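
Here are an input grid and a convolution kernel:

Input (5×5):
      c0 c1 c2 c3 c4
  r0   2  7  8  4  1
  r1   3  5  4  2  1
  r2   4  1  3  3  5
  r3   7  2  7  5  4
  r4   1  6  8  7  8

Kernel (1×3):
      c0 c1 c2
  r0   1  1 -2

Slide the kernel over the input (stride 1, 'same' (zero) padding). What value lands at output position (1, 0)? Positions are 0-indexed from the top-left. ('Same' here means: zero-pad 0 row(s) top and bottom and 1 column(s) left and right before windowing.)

-7

The receptive field on the zero-padded input at this output position is [0 3 5]. Elementwise product with the kernel and sum: 0·1 + 3·1 + 5·-2.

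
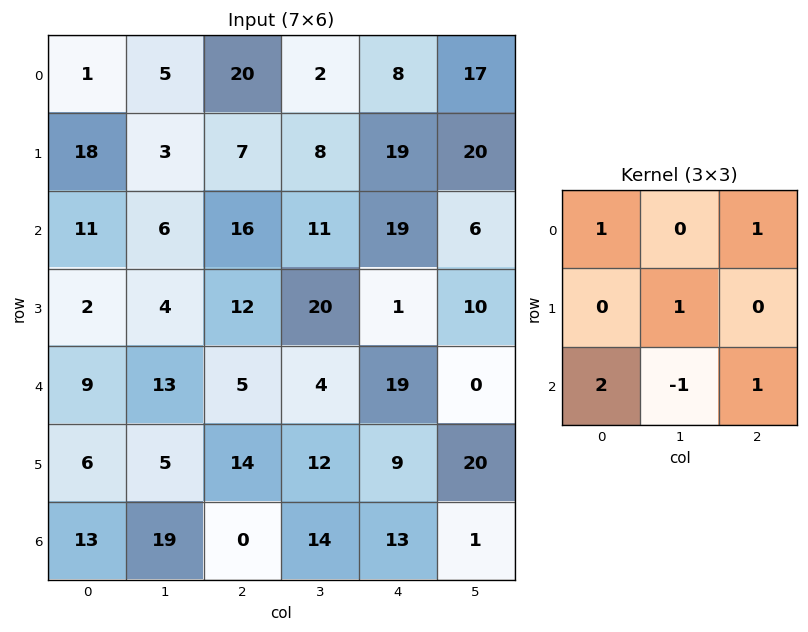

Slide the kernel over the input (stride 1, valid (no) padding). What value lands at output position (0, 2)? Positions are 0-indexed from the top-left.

The receptive field on the input at this output position is [20 2 8 / 7 8 19 / 16 11 19]. Elementwise product with the kernel and sum: 20·1 + 8·1 + 8·1 + 16·2 + 11·-1 + 19·1.

76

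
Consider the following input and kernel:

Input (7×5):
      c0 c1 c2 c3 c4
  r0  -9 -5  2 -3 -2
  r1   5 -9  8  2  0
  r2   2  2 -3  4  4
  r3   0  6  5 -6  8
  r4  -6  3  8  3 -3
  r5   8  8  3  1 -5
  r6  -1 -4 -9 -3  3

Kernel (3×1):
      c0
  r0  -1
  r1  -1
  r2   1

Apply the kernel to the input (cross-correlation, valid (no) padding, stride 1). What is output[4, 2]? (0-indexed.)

The receptive field on the input at this output position is [8 / 3 / -9]. Elementwise product with the kernel and sum: 8·-1 + 3·-1 + -9·1.

-20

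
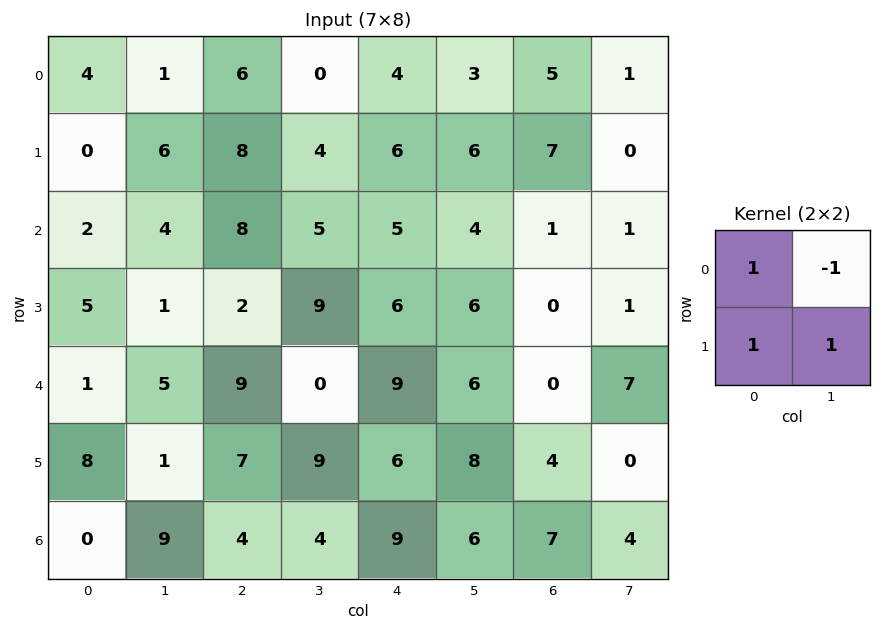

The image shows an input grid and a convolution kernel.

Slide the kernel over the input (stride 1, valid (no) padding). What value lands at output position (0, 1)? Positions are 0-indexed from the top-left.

The receptive field on the input at this output position is [1 6 / 6 8]. Elementwise product with the kernel and sum: 1·1 + 6·-1 + 6·1 + 8·1.

9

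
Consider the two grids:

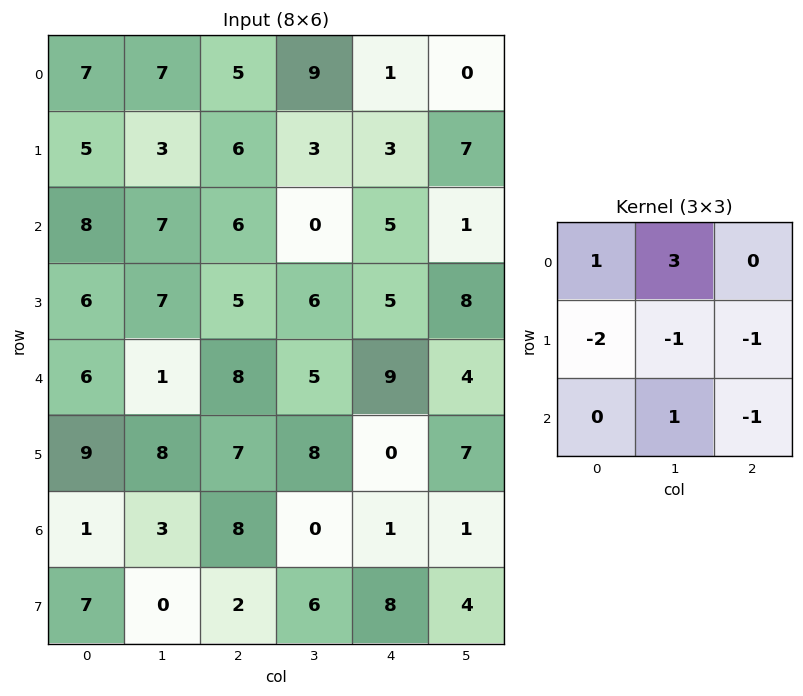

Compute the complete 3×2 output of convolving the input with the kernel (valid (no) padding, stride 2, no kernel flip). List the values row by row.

Output[0,0]: The receptive field on the input at this output position is [7 7 5 / 5 3 6 / 8 7 6]. Elementwise product with the kernel and sum: 7·1 + 7·3 + 5·-2 + 3·-1 + 6·-1 + 7·1 + 6·-1.
Output[0,1]: The receptive field on the input at this output position is [5 9 1 / 6 3 3 / 6 0 5]. Elementwise product with the kernel and sum: 5·1 + 9·3 + 6·-2 + 3·-1 + 3·-1 + 0·1 + 5·-1.

10 9
-2 -19
-29 0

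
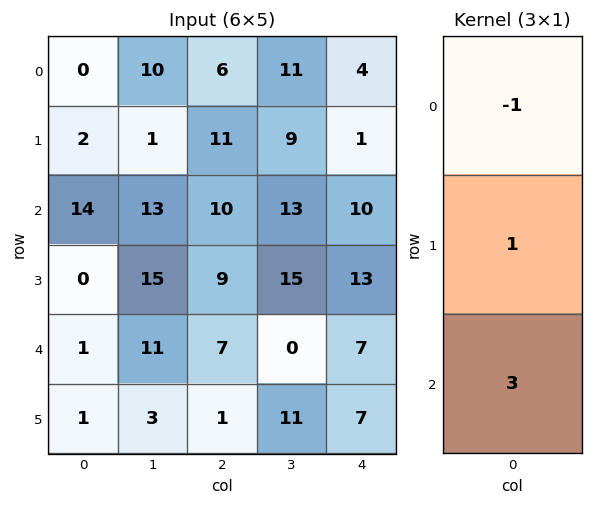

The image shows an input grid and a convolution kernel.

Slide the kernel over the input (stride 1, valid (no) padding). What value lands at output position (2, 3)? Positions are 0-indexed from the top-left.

2

The receptive field on the input at this output position is [13 / 15 / 0]. Elementwise product with the kernel and sum: 13·-1 + 15·1 + 0·3.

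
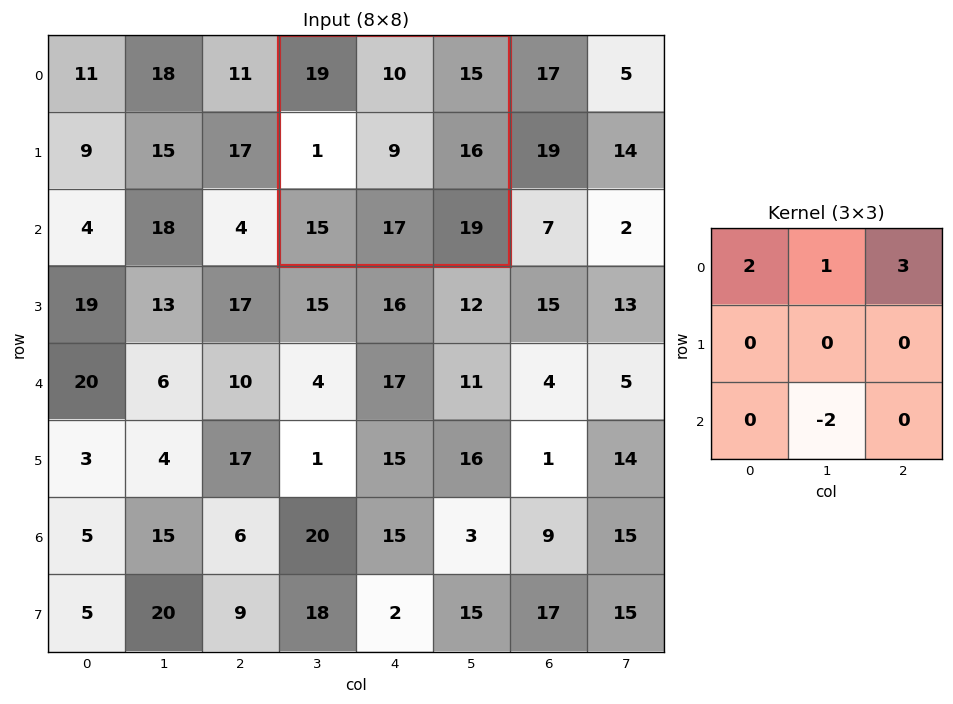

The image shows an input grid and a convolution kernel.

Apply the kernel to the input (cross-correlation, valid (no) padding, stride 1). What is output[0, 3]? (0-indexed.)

The receptive field on the input at this output position is [19 10 15 / 1 9 16 / 15 17 19]. Elementwise product with the kernel and sum: 19·2 + 10·1 + 15·3 + 17·-2.

59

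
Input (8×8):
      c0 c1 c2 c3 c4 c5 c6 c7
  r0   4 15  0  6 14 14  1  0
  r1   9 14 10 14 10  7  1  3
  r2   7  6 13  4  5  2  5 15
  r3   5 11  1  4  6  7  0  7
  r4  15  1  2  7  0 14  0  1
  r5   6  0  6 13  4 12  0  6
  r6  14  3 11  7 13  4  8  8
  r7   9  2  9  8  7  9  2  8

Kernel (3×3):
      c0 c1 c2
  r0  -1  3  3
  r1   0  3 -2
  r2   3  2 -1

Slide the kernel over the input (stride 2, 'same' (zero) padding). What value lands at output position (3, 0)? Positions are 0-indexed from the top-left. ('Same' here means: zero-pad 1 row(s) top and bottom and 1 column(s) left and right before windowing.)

70

The receptive field on the zero-padded input at this output position is [0 6 0 / 0 14 3 / 0 9 2]. Elementwise product with the kernel and sum: 0·-1 + 6·3 + 0·3 + 14·3 + 3·-2 + 0·3 + 9·2 + 2·-1.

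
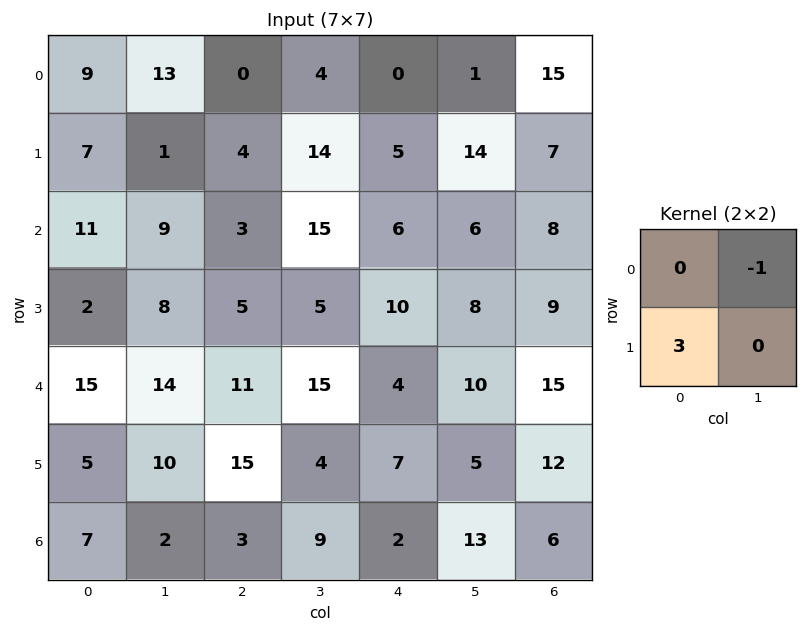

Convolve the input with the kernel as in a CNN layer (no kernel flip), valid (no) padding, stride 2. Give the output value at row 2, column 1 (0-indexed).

30

The receptive field on the input at this output position is [11 15 / 15 4]. Elementwise product with the kernel and sum: 15·-1 + 15·3.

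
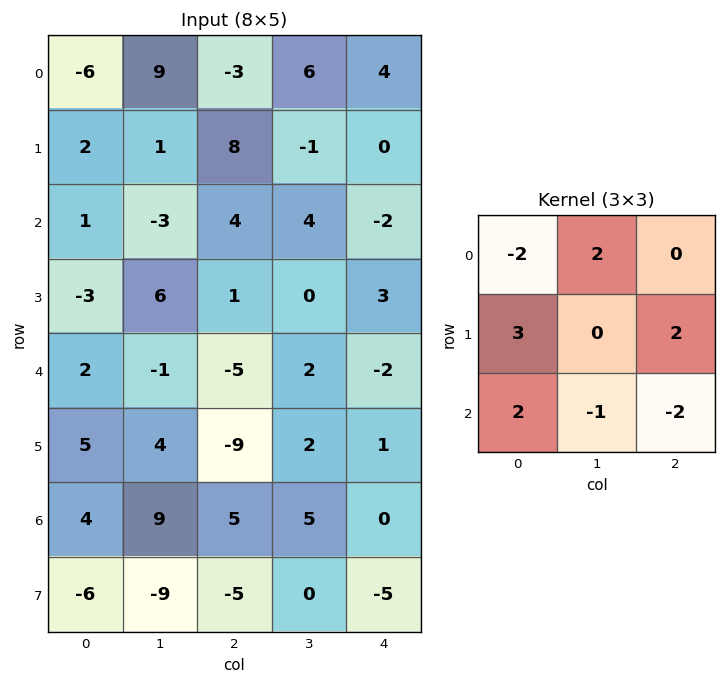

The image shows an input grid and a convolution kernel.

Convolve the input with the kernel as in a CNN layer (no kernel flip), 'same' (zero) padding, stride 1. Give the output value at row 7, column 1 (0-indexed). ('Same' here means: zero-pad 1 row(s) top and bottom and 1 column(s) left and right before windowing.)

The receptive field on the zero-padded input at this output position is [4 9 5 / -6 -9 -5 / 0 0 0]. Elementwise product with the kernel and sum: 4·-2 + 9·2 + -6·3 + -5·2 + 0·2 + 0·-1 + 0·-2.

-18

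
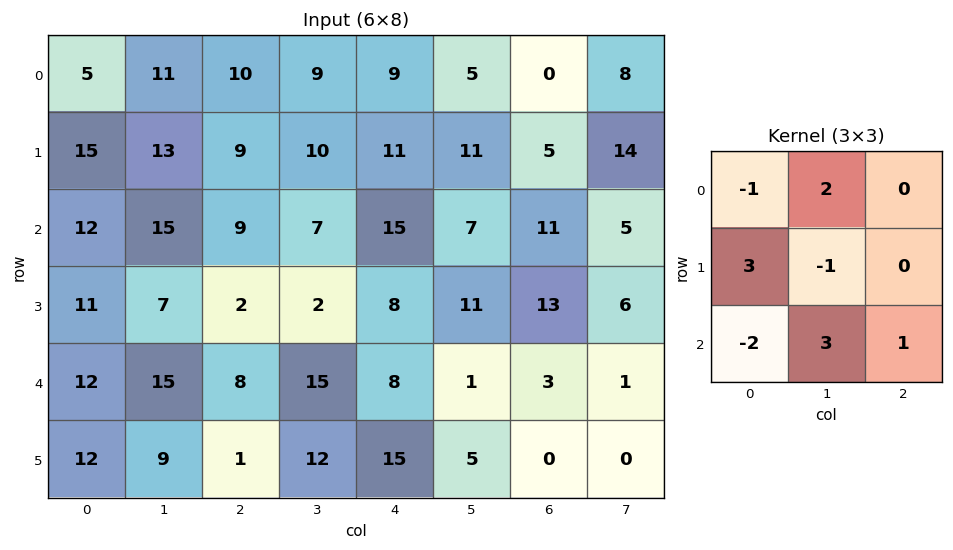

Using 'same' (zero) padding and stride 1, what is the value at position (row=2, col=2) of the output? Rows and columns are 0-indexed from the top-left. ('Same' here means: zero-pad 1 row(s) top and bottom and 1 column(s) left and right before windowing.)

35

The receptive field on the zero-padded input at this output position is [13 9 10 / 15 9 7 / 7 2 2]. Elementwise product with the kernel and sum: 13·-1 + 9·2 + 15·3 + 9·-1 + 7·-2 + 2·3 + 2·1.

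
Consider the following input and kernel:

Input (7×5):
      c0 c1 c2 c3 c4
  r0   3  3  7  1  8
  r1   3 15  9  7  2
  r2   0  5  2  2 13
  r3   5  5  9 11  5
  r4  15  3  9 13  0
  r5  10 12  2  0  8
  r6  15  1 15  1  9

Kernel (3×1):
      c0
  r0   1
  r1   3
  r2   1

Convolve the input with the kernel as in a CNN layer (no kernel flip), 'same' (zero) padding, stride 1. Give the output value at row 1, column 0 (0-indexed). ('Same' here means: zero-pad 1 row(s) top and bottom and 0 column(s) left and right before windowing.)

12

The receptive field on the zero-padded input at this output position is [3 / 3 / 0]. Elementwise product with the kernel and sum: 3·1 + 3·3 + 0·1.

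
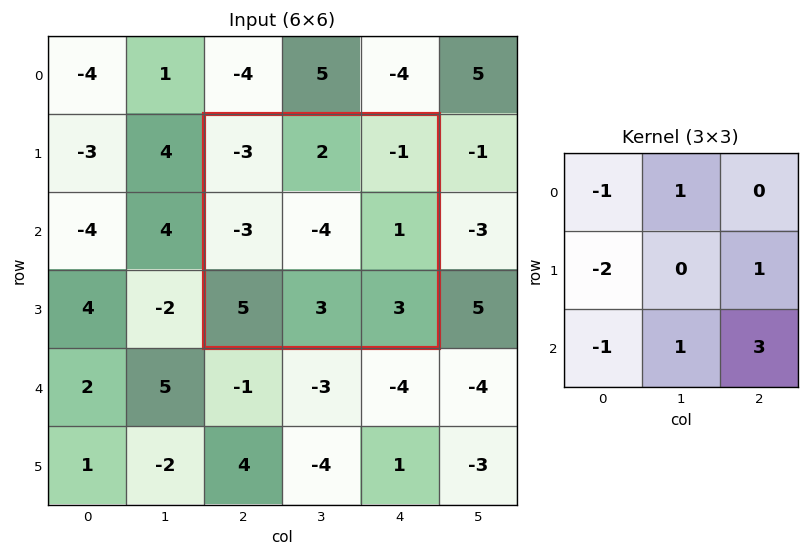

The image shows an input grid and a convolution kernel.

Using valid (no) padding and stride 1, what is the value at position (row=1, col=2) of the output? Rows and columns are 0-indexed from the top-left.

The receptive field on the input at this output position is [-3 2 -1 / -3 -4 1 / 5 3 3]. Elementwise product with the kernel and sum: -3·-1 + 2·1 + -3·-2 + 1·1 + 5·-1 + 3·1 + 3·3.

19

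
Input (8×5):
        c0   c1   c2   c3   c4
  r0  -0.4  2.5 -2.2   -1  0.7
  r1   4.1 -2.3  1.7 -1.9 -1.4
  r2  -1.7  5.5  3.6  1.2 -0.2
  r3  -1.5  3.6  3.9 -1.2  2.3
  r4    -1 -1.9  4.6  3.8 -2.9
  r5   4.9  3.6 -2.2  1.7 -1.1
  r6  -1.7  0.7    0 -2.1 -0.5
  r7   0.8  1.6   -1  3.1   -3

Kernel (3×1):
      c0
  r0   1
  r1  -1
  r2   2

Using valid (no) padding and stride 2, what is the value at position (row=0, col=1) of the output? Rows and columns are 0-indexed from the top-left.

3.3

The receptive field on the input at this output position is [-2.2 / 1.7 / 3.6]. Elementwise product with the kernel and sum: -2.2·1 + 1.7·-1 + 3.6·2.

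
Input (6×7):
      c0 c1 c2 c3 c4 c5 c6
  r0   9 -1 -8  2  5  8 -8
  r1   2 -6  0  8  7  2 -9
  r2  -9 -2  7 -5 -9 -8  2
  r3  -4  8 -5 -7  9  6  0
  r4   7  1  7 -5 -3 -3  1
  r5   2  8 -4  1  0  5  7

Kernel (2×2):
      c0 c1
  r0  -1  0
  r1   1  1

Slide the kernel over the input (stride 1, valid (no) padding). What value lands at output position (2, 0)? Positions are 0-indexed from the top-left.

The receptive field on the input at this output position is [-9 -2 / -4 8]. Elementwise product with the kernel and sum: -9·-1 + -4·1 + 8·1.

13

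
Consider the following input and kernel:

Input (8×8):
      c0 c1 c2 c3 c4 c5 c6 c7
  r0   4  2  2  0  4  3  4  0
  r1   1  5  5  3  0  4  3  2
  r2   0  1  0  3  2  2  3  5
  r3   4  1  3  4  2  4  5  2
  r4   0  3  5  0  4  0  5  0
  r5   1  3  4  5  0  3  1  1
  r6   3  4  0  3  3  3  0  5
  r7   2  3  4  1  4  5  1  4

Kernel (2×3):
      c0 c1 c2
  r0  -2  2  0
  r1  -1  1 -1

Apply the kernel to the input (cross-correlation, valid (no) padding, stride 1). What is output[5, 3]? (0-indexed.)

The receptive field on the input at this output position is [5 0 3 / 3 3 3]. Elementwise product with the kernel and sum: 5·-2 + 0·2 + 3·-1 + 3·1 + 3·-1.

-13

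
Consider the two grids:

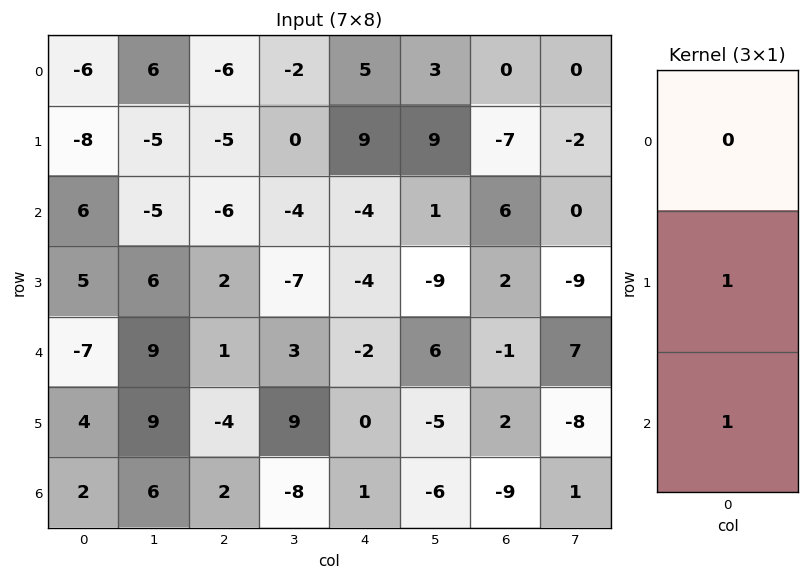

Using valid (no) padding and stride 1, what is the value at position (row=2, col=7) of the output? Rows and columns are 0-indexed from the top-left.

The receptive field on the input at this output position is [0 / -9 / 7]. Elementwise product with the kernel and sum: -9·1 + 7·1.

-2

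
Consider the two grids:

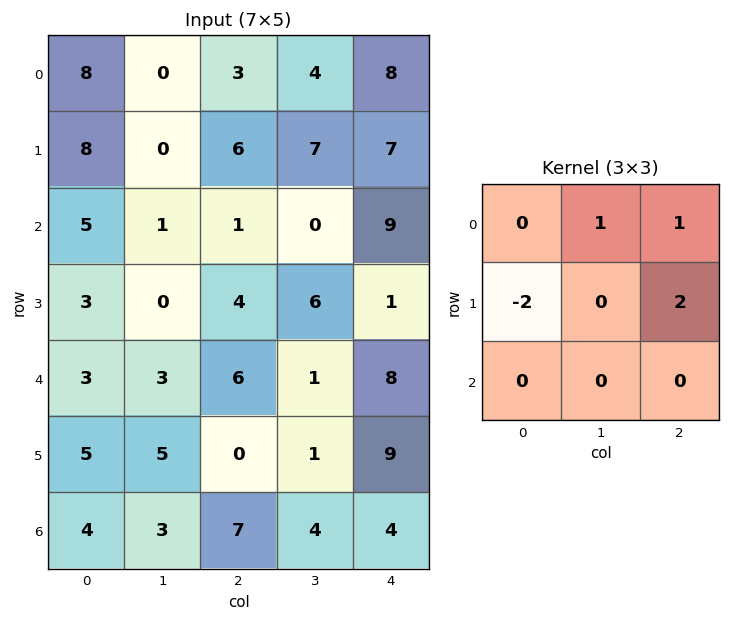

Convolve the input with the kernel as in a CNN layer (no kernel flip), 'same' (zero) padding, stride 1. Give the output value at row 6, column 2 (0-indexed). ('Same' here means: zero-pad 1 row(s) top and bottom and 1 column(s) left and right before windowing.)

3

The receptive field on the zero-padded input at this output position is [5 0 1 / 3 7 4 / 0 0 0]. Elementwise product with the kernel and sum: 0·1 + 1·1 + 3·-2 + 4·2.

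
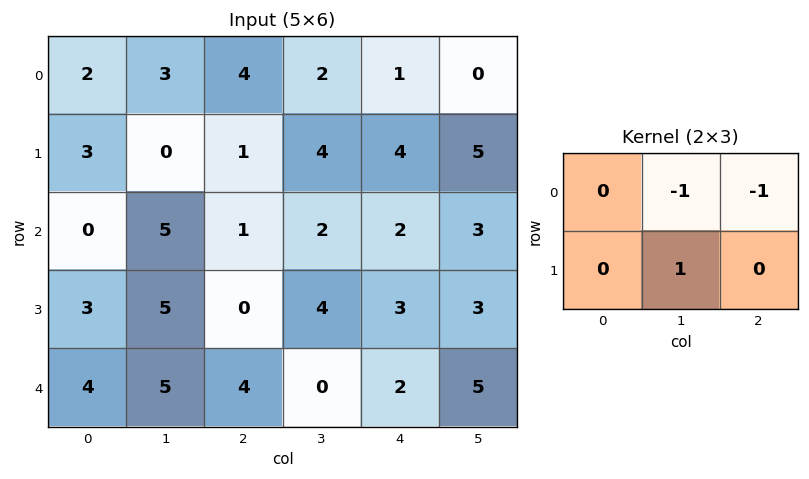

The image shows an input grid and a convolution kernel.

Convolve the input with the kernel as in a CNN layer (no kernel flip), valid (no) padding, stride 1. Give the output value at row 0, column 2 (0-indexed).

The receptive field on the input at this output position is [4 2 1 / 1 4 4]. Elementwise product with the kernel and sum: 2·-1 + 1·-1 + 4·1.

1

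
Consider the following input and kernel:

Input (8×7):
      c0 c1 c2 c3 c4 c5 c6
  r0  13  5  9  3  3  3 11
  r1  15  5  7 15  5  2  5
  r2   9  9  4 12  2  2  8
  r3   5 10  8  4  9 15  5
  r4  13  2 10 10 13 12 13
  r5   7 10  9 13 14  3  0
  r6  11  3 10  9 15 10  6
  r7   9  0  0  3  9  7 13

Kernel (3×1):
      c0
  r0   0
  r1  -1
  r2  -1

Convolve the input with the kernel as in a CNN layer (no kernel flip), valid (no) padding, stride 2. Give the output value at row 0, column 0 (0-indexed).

-24

The receptive field on the input at this output position is [13 / 15 / 9]. Elementwise product with the kernel and sum: 15·-1 + 9·-1.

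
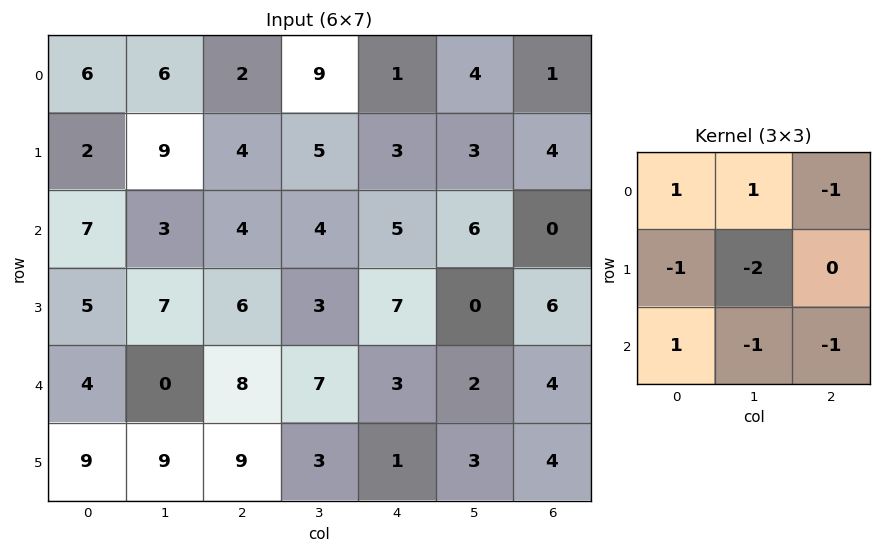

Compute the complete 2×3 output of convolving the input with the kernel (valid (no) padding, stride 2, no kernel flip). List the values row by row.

-10 -9 -6
-17 -11 1

Output[0,0]: The receptive field on the input at this output position is [6 6 2 / 2 9 4 / 7 3 4]. Elementwise product with the kernel and sum: 6·1 + 6·1 + 2·-1 + 2·-1 + 9·-2 + 7·1 + 3·-1 + 4·-1.
Output[0,1]: The receptive field on the input at this output position is [2 9 1 / 4 5 3 / 4 4 5]. Elementwise product with the kernel and sum: 2·1 + 9·1 + 1·-1 + 4·-1 + 5·-2 + 4·1 + 4·-1 + 5·-1.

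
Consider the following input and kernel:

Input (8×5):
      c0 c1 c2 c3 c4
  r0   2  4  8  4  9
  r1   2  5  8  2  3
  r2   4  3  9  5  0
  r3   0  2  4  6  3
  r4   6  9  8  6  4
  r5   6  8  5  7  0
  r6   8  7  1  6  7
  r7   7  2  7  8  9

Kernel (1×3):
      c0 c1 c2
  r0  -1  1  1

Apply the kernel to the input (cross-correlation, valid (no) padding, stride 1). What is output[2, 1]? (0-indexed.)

11

The receptive field on the input at this output position is [3 9 5]. Elementwise product with the kernel and sum: 3·-1 + 9·1 + 5·1.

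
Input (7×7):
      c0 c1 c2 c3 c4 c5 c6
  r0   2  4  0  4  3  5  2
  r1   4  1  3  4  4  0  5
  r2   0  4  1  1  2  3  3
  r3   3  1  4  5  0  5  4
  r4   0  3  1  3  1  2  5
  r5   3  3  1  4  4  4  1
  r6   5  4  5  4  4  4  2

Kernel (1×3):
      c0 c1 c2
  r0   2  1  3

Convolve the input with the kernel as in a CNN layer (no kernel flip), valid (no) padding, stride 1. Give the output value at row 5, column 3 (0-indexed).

24

The receptive field on the input at this output position is [4 4 4]. Elementwise product with the kernel and sum: 4·2 + 4·1 + 4·3.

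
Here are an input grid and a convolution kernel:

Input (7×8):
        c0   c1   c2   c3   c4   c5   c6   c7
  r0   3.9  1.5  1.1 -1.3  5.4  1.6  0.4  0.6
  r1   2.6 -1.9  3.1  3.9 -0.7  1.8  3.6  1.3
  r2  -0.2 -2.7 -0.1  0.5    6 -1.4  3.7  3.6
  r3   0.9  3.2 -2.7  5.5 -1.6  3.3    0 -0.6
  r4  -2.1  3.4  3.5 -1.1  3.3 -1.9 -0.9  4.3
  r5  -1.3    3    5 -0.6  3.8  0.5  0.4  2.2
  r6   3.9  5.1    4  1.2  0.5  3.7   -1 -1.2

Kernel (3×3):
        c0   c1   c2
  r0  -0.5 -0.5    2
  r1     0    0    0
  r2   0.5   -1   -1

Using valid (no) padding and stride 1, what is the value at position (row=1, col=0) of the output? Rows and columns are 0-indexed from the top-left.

5.8

The receptive field on the input at this output position is [2.6 -1.9 3.1 / -0.2 -2.7 -0.1 / 0.9 3.2 -2.7]. Elementwise product with the kernel and sum: 2.6·-0.5 + -1.9·-0.5 + 3.1·2 + 0.9·0.5 + 3.2·-1 + -2.7·-1.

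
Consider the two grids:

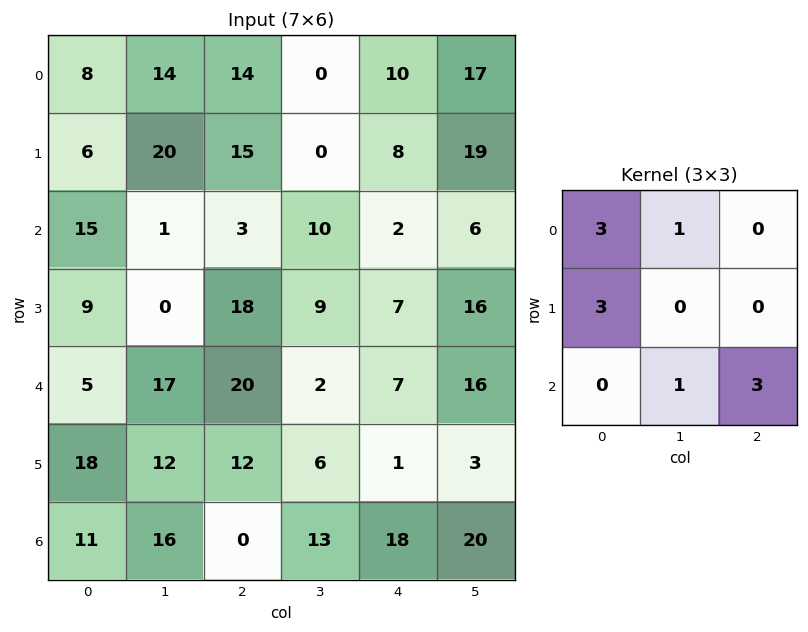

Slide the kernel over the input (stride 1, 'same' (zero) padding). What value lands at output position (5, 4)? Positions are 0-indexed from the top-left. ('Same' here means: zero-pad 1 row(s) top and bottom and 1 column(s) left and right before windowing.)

The receptive field on the zero-padded input at this output position is [2 7 16 / 6 1 3 / 13 18 20]. Elementwise product with the kernel and sum: 2·3 + 7·1 + 6·3 + 18·1 + 20·3.

109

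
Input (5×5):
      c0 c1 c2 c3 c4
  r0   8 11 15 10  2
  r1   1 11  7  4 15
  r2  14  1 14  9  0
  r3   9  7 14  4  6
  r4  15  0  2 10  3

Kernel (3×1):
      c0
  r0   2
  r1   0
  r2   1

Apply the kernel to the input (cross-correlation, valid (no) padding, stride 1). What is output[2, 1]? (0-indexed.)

2

The receptive field on the input at this output position is [1 / 7 / 0]. Elementwise product with the kernel and sum: 1·2 + 0·1.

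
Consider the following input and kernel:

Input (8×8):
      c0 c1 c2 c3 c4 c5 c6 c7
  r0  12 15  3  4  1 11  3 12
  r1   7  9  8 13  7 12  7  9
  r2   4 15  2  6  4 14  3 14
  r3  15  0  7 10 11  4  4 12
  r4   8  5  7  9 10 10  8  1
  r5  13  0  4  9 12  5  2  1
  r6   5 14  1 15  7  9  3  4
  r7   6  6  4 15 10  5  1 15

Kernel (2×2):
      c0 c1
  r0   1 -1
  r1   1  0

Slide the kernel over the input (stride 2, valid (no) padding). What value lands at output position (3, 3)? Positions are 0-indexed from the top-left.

The receptive field on the input at this output position is [3 4 / 1 15]. Elementwise product with the kernel and sum: 3·1 + 4·-1 + 1·1.

0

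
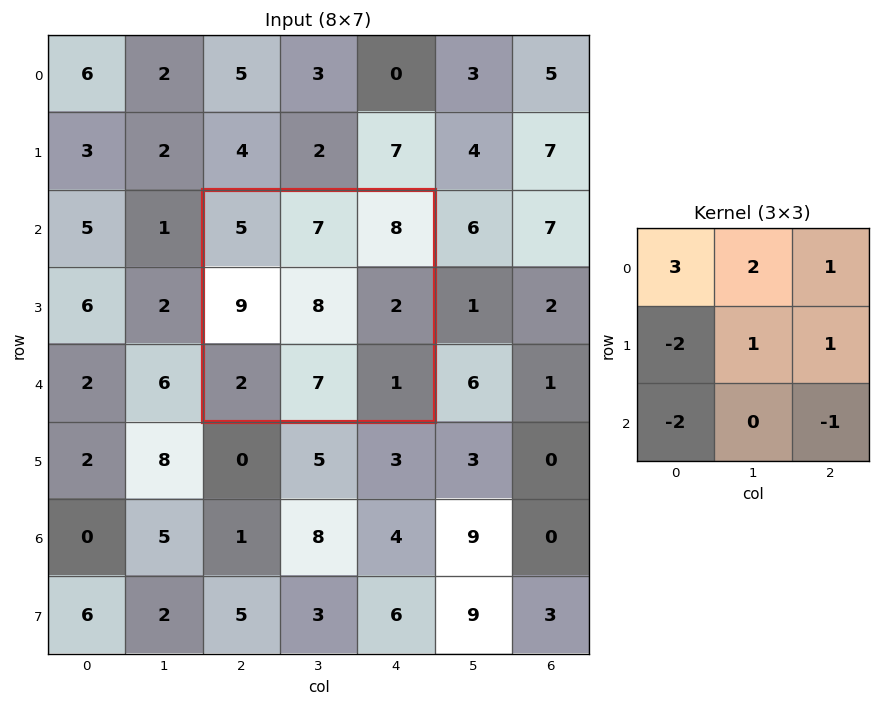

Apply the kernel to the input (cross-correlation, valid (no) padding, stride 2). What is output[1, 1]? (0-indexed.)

24

The receptive field on the input at this output position is [5 7 8 / 9 8 2 / 2 7 1]. Elementwise product with the kernel and sum: 5·3 + 7·2 + 8·1 + 9·-2 + 8·1 + 2·1 + 2·-2 + 1·-1.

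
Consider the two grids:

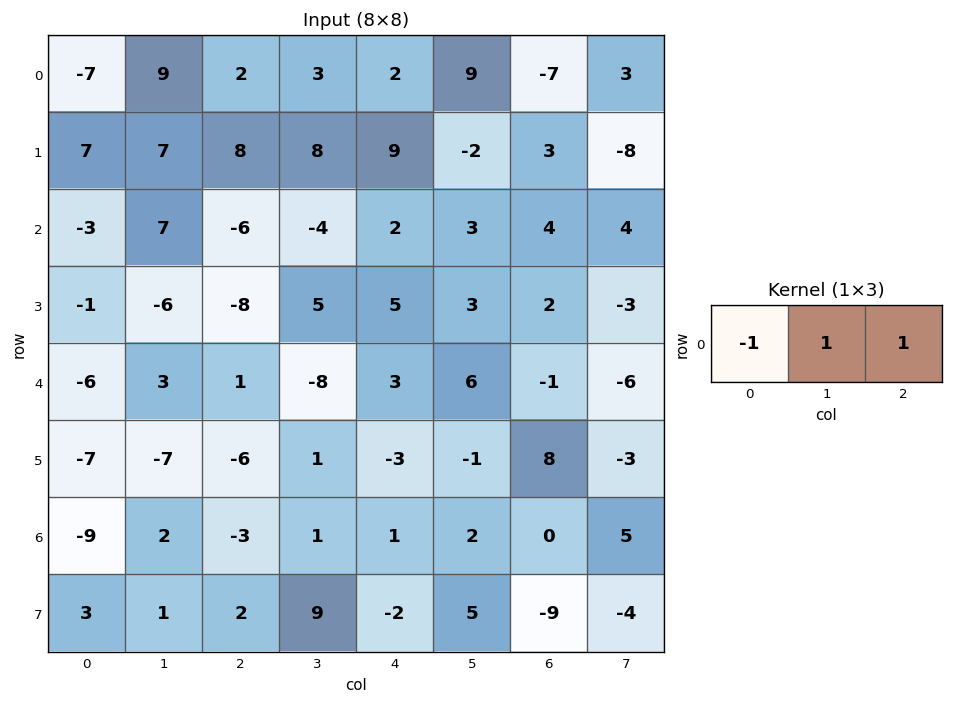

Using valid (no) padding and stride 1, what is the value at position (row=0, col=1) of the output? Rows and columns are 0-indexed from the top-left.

-4

The receptive field on the input at this output position is [9 2 3]. Elementwise product with the kernel and sum: 9·-1 + 2·1 + 3·1.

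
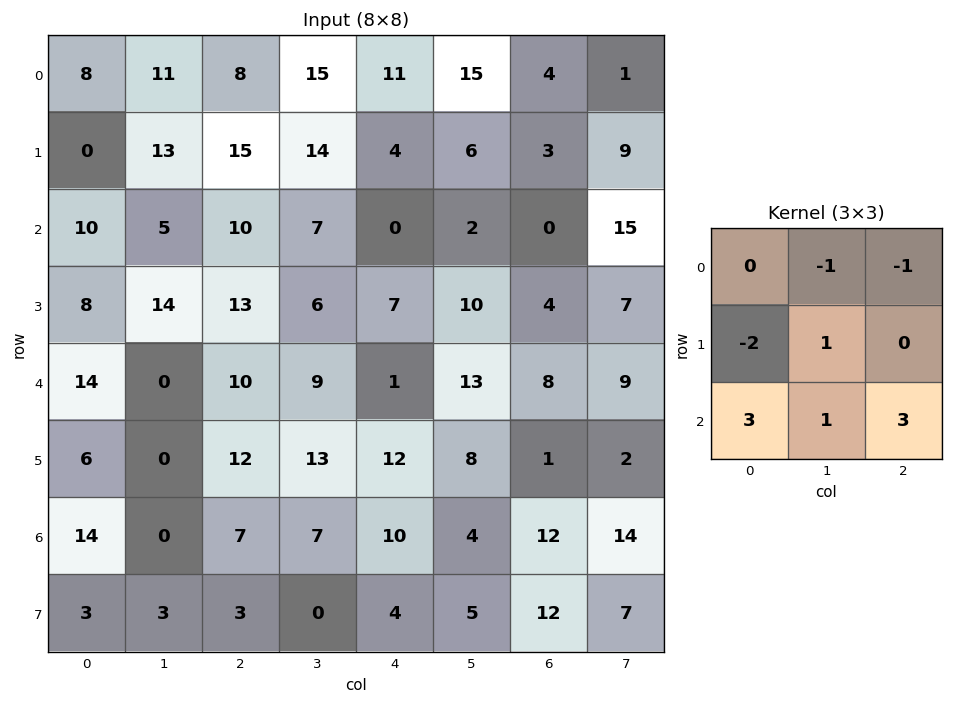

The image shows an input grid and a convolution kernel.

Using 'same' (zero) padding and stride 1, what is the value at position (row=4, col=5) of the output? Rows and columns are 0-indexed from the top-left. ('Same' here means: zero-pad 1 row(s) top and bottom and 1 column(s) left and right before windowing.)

The receptive field on the zero-padded input at this output position is [7 10 4 / 1 13 8 / 12 8 1]. Elementwise product with the kernel and sum: 10·-1 + 4·-1 + 1·-2 + 13·1 + 12·3 + 8·1 + 1·3.

44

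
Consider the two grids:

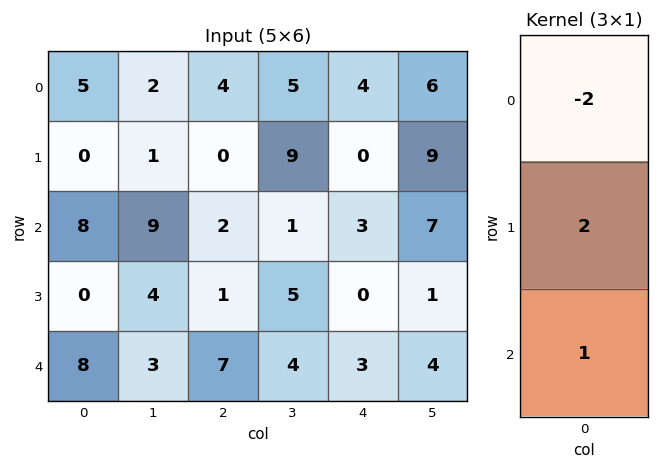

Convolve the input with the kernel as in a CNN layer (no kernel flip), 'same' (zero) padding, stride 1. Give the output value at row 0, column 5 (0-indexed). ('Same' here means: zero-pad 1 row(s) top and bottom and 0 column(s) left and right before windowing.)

21

The receptive field on the zero-padded input at this output position is [0 / 6 / 9]. Elementwise product with the kernel and sum: 0·-2 + 6·2 + 9·1.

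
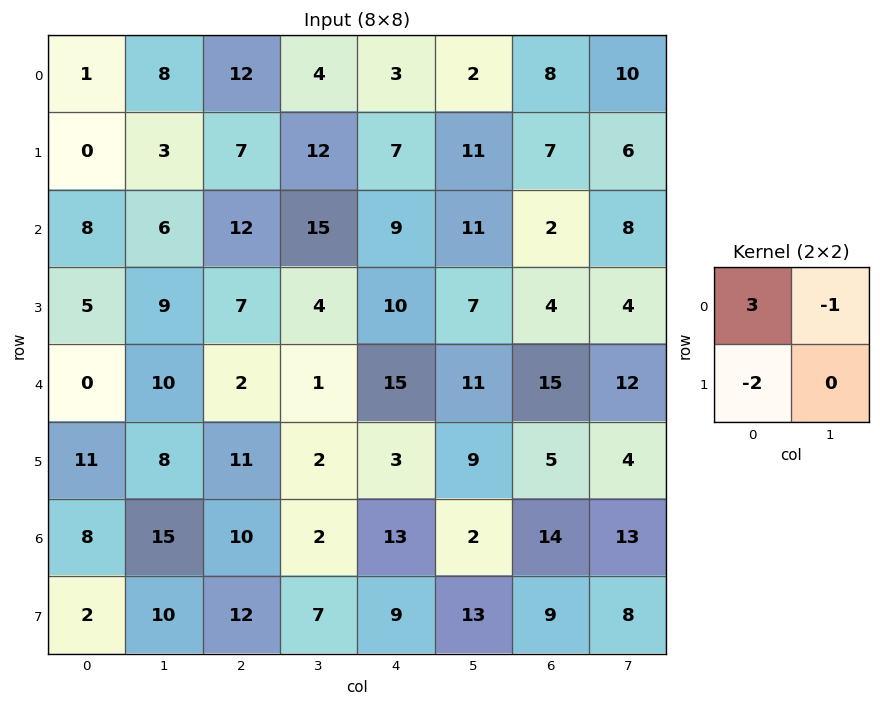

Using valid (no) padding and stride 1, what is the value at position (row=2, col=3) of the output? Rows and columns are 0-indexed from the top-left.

The receptive field on the input at this output position is [15 9 / 4 10]. Elementwise product with the kernel and sum: 15·3 + 9·-1 + 4·-2.

28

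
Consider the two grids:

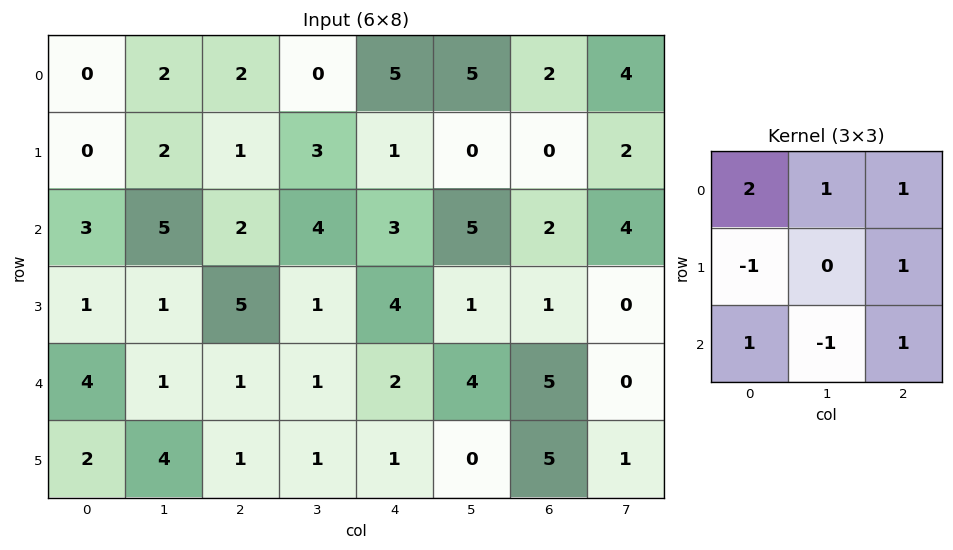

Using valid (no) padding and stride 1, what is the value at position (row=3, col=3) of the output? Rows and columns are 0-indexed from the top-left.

10

The receptive field on the input at this output position is [1 4 1 / 1 2 4 / 1 1 0]. Elementwise product with the kernel and sum: 1·2 + 4·1 + 1·1 + 1·-1 + 4·1 + 1·1 + 1·-1 + 0·1.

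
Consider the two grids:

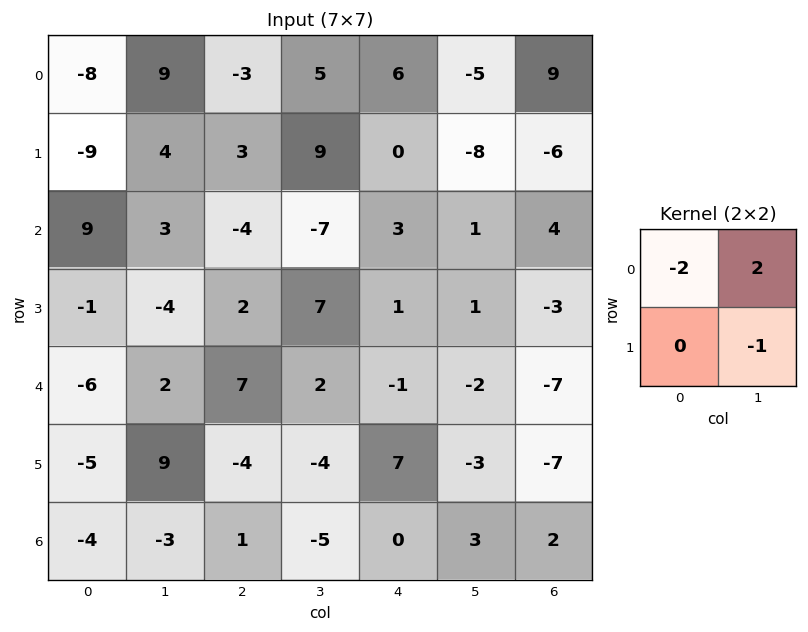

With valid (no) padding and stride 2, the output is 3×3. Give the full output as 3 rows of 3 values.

Output[0,0]: The receptive field on the input at this output position is [-8 9 / -9 4]. Elementwise product with the kernel and sum: -8·-2 + 9·2 + 4·-1.
Output[0,1]: The receptive field on the input at this output position is [-3 5 / 3 9]. Elementwise product with the kernel and sum: -3·-2 + 5·2 + 9·-1.

30 7 -14
-8 -13 -5
7 -6 1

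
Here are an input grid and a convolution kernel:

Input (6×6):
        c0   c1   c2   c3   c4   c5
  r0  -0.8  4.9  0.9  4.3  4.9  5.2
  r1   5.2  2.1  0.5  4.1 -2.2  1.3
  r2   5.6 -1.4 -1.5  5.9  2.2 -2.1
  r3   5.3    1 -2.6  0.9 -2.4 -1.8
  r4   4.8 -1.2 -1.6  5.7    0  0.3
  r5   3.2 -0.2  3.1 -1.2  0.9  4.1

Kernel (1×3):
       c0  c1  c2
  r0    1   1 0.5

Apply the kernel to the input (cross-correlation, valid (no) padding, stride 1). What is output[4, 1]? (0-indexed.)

0.05

The receptive field on the input at this output position is [-1.2 -1.6 5.7]. Elementwise product with the kernel and sum: -1.2·1 + -1.6·1 + 5.7·0.5.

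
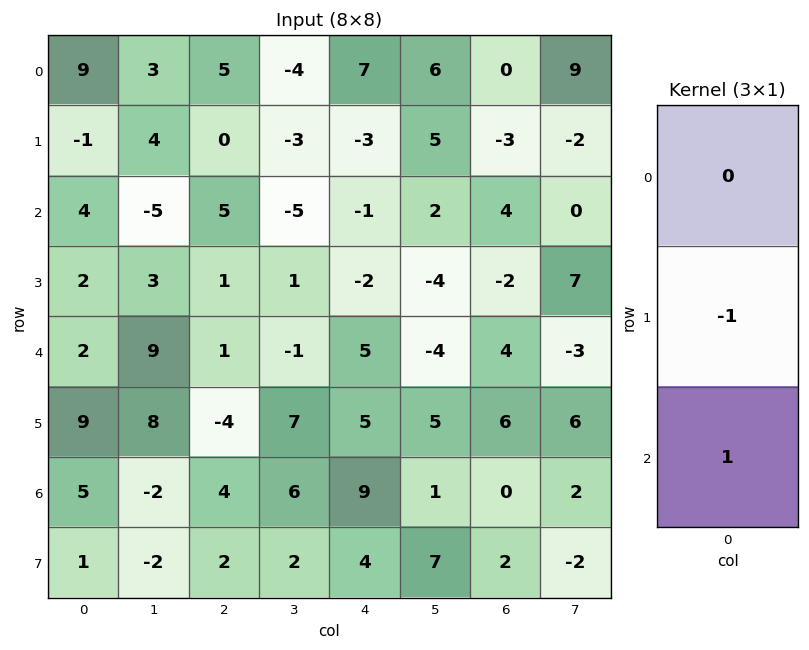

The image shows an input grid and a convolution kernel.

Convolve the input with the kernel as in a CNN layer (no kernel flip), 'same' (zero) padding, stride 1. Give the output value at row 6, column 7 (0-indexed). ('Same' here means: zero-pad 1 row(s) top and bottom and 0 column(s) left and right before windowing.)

The receptive field on the zero-padded input at this output position is [6 / 2 / -2]. Elementwise product with the kernel and sum: 2·-1 + -2·1.

-4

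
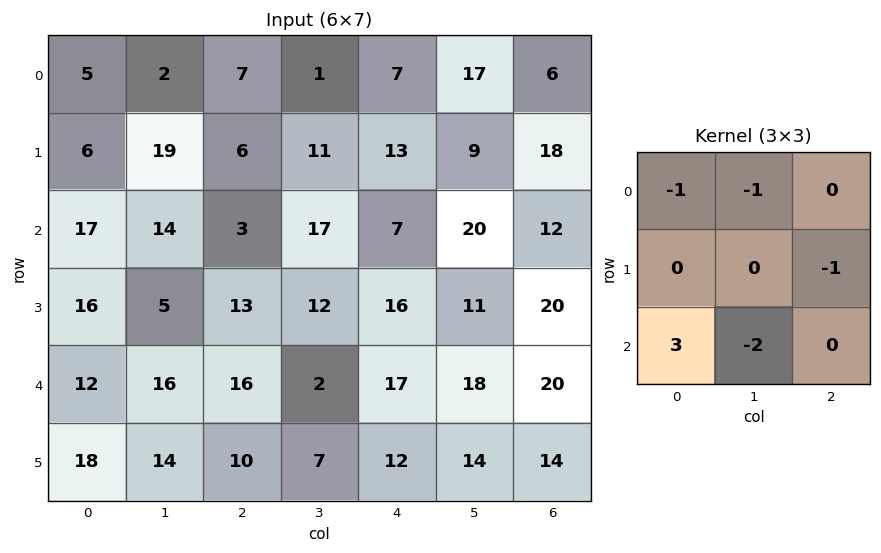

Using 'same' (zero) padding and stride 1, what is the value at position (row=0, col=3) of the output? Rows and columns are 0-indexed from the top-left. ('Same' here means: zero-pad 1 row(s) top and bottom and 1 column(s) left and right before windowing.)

The receptive field on the zero-padded input at this output position is [0 0 0 / 7 1 7 / 6 11 13]. Elementwise product with the kernel and sum: 0·-1 + 0·-1 + 7·-1 + 6·3 + 11·-2.

-11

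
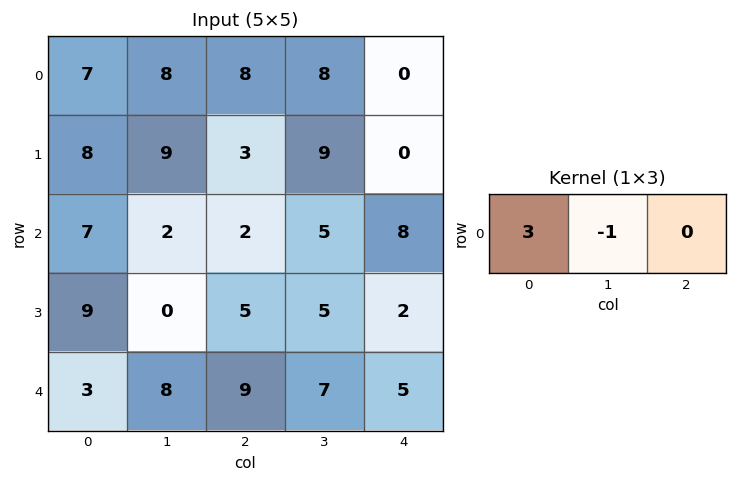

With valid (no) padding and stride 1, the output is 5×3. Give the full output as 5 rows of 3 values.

13 16 16
15 24 0
19 4 1
27 -5 10
1 15 20

Output[0,0]: The receptive field on the input at this output position is [7 8 8]. Elementwise product with the kernel and sum: 7·3 + 8·-1.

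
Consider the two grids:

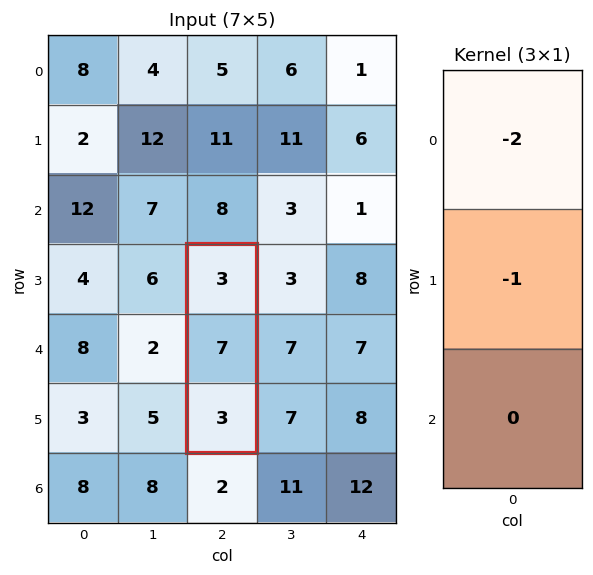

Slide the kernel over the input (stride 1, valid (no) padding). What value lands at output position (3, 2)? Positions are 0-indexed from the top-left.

-13

The receptive field on the input at this output position is [3 / 7 / 3]. Elementwise product with the kernel and sum: 3·-2 + 7·-1.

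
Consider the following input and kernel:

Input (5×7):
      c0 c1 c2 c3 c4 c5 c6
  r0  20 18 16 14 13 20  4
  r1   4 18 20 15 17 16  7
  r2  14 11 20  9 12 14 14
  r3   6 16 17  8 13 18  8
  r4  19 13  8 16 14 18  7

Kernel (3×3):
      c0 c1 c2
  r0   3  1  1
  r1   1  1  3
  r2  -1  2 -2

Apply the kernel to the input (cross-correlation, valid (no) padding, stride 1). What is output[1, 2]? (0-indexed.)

The receptive field on the input at this output position is [20 15 17 / 20 9 12 / 17 8 13]. Elementwise product with the kernel and sum: 20·3 + 15·1 + 17·1 + 20·1 + 9·1 + 12·3 + 17·-1 + 8·2 + 13·-2.

130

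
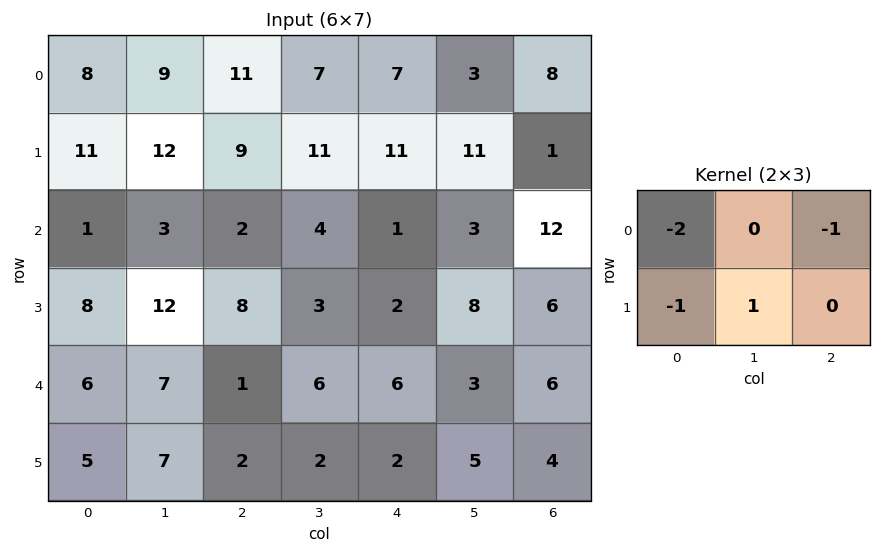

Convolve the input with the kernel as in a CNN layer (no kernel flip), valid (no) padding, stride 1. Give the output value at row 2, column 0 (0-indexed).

The receptive field on the input at this output position is [1 3 2 / 8 12 8]. Elementwise product with the kernel and sum: 1·-2 + 2·-1 + 8·-1 + 12·1.

0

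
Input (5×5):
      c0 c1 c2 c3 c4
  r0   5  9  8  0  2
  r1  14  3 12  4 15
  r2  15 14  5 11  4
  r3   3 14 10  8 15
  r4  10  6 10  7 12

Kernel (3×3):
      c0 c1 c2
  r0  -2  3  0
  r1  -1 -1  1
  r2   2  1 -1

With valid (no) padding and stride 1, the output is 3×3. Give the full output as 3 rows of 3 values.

51 17 0
-33 52 -11
21 -14 35

Output[0,0]: The receptive field on the input at this output position is [5 9 8 / 14 3 12 / 15 14 5]. Elementwise product with the kernel and sum: 5·-2 + 9·3 + 14·-1 + 3·-1 + 12·1 + 15·2 + 14·1 + 5·-1.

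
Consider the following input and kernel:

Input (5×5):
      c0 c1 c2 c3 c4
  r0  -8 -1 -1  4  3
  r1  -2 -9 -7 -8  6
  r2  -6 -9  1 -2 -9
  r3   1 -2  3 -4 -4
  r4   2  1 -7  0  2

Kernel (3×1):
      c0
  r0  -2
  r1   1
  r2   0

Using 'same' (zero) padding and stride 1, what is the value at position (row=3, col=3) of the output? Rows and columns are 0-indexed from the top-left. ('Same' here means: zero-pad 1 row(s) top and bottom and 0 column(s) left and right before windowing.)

0

The receptive field on the zero-padded input at this output position is [-2 / -4 / 0]. Elementwise product with the kernel and sum: -2·-2 + -4·1.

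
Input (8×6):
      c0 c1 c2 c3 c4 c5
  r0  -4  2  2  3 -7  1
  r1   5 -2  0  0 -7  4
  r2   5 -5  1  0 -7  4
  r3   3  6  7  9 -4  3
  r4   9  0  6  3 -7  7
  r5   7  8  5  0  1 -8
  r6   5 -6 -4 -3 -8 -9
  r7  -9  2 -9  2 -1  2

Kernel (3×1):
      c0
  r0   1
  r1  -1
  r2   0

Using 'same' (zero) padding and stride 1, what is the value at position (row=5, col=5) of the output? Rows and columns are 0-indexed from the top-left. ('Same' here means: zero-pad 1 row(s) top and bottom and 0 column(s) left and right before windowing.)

15

The receptive field on the zero-padded input at this output position is [7 / -8 / -9]. Elementwise product with the kernel and sum: 7·1 + -8·-1.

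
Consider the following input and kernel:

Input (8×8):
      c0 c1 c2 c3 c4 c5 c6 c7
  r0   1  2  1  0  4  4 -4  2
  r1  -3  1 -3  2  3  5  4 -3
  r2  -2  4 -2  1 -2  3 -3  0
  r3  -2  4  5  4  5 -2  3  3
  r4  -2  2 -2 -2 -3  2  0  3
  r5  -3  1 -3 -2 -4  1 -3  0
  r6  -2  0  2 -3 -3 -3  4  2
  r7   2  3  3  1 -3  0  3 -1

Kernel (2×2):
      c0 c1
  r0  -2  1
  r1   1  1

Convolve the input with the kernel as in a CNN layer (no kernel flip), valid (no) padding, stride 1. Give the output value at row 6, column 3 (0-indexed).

1

The receptive field on the input at this output position is [-3 -3 / 1 -3]. Elementwise product with the kernel and sum: -3·-2 + -3·1 + 1·1 + -3·1.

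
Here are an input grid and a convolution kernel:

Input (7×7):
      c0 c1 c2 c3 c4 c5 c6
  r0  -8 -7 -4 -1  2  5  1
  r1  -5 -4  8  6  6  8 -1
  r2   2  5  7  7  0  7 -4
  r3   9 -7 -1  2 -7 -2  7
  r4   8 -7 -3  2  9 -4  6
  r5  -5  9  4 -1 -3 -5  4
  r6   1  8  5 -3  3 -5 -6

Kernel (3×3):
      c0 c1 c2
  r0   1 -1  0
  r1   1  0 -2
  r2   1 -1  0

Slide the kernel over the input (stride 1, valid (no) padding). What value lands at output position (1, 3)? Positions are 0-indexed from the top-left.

The receptive field on the input at this output position is [6 6 8 / 7 0 7 / 2 -7 -2]. Elementwise product with the kernel and sum: 6·1 + 6·-1 + 7·1 + 7·-2 + 2·1 + -7·-1.

2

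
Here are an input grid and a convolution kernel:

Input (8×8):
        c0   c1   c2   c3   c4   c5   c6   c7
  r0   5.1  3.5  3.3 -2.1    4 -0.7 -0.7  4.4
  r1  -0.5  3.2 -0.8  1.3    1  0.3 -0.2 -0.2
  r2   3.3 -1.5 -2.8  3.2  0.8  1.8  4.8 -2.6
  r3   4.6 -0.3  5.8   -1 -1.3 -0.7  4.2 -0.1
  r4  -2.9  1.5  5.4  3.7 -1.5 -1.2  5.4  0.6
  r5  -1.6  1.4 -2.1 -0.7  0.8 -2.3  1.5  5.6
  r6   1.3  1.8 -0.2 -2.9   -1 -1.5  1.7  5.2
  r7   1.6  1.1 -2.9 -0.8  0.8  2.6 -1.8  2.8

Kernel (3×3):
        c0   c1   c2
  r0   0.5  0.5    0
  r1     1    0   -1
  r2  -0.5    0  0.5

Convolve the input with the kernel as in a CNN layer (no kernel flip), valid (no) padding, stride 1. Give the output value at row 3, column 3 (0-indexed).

The receptive field on the input at this output position is [-1 -1.3 -0.7 / 3.7 -1.5 -1.2 / -0.7 0.8 -2.3]. Elementwise product with the kernel and sum: -1·0.5 + -1.3·0.5 + 3.7·1 + -1.2·-1 + -0.7·-0.5 + -2.3·0.5.

2.95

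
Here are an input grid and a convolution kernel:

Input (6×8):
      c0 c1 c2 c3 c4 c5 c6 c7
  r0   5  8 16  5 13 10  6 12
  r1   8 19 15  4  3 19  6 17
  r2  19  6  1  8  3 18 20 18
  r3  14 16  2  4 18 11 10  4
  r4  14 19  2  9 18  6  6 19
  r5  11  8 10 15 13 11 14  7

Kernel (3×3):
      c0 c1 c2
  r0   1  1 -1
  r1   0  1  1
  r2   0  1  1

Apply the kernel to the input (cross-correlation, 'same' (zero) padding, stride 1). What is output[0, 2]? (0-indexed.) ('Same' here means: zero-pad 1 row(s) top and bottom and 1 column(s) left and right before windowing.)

The receptive field on the zero-padded input at this output position is [0 0 0 / 8 16 5 / 19 15 4]. Elementwise product with the kernel and sum: 0·1 + 0·1 + 0·-1 + 16·1 + 5·1 + 15·1 + 4·1.

40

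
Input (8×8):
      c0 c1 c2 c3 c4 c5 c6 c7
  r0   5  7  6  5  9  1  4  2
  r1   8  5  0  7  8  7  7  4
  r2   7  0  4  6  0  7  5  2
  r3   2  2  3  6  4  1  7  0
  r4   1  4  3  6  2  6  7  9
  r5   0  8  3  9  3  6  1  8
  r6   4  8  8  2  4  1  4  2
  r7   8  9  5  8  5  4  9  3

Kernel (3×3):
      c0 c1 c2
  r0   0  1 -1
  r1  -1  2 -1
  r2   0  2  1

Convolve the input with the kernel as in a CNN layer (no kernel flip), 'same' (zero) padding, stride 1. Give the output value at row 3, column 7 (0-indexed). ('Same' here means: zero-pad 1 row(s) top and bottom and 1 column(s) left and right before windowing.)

13

The receptive field on the zero-padded input at this output position is [5 2 0 / 7 0 0 / 7 9 0]. Elementwise product with the kernel and sum: 2·1 + 0·-1 + 7·-1 + 0·2 + 0·-1 + 9·2 + 0·1.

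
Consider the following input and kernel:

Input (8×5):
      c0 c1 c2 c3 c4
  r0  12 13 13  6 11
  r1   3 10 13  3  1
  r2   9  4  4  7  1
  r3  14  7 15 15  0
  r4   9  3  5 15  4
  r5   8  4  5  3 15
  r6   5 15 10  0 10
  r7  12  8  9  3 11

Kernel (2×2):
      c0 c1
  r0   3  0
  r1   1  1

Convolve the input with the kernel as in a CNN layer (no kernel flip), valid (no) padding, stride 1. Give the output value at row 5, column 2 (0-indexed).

The receptive field on the input at this output position is [5 3 / 10 0]. Elementwise product with the kernel and sum: 5·3 + 10·1 + 0·1.

25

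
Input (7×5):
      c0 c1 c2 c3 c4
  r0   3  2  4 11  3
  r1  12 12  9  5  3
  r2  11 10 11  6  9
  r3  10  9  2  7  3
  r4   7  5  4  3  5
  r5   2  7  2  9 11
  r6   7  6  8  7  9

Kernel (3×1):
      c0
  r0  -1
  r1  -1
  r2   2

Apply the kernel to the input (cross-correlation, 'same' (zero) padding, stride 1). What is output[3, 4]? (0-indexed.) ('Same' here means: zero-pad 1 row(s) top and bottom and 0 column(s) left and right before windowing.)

-2

The receptive field on the zero-padded input at this output position is [9 / 3 / 5]. Elementwise product with the kernel and sum: 9·-1 + 3·-1 + 5·2.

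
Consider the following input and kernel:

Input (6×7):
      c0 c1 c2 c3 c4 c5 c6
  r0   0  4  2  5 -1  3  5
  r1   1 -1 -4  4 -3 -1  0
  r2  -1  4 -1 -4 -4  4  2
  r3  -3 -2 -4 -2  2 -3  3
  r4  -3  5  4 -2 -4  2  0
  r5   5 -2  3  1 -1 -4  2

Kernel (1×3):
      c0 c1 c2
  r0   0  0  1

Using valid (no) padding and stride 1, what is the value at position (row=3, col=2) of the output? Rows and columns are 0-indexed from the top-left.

2

The receptive field on the input at this output position is [-4 -2 2]. Elementwise product with the kernel and sum: 2·1.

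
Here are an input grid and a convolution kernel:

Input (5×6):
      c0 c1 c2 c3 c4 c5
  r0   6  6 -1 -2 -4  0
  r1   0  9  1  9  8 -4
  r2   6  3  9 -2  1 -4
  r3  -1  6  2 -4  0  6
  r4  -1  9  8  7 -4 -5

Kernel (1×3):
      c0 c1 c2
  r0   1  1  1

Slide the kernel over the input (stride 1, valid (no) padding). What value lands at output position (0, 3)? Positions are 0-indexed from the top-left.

-6

The receptive field on the input at this output position is [-2 -4 0]. Elementwise product with the kernel and sum: -2·1 + -4·1 + 0·1.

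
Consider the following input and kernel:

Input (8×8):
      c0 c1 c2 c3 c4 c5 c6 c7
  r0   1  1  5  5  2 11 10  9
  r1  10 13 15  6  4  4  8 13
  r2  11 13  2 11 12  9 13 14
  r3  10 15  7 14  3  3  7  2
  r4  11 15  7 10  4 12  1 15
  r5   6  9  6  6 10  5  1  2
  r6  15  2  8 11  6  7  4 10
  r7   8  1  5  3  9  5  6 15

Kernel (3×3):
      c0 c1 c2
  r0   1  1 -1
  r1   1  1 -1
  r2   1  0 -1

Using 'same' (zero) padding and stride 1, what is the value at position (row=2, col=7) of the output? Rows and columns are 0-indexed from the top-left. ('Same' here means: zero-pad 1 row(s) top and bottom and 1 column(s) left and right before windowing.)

55

The receptive field on the zero-padded input at this output position is [8 13 0 / 13 14 0 / 7 2 0]. Elementwise product with the kernel and sum: 8·1 + 13·1 + 0·-1 + 13·1 + 14·1 + 0·-1 + 7·1 + 0·-1.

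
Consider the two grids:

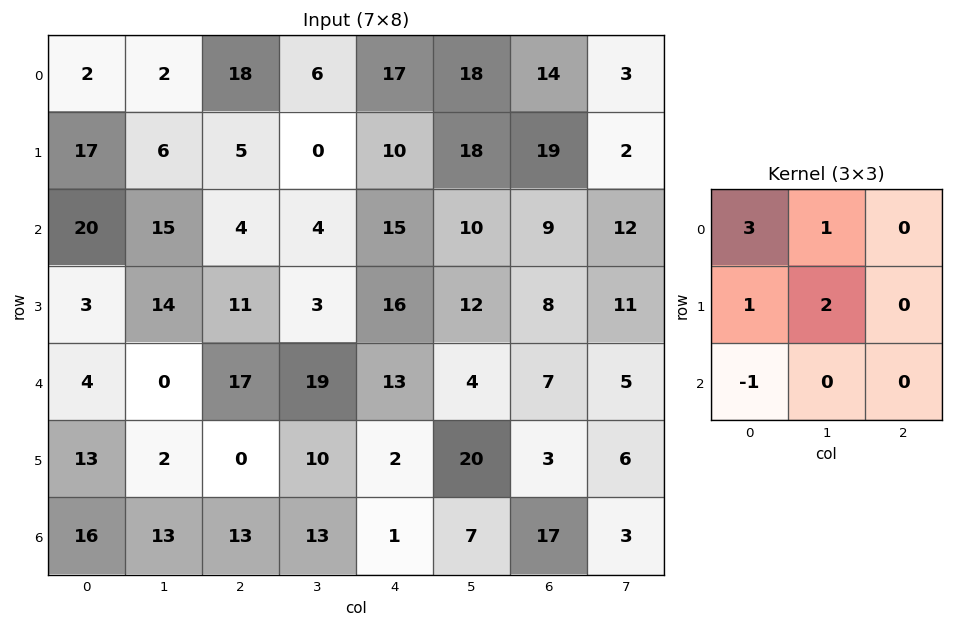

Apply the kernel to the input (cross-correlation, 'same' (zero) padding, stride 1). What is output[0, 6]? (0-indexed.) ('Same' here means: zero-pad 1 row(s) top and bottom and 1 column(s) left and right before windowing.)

28

The receptive field on the zero-padded input at this output position is [0 0 0 / 18 14 3 / 18 19 2]. Elementwise product with the kernel and sum: 0·3 + 0·1 + 18·1 + 14·2 + 18·-1.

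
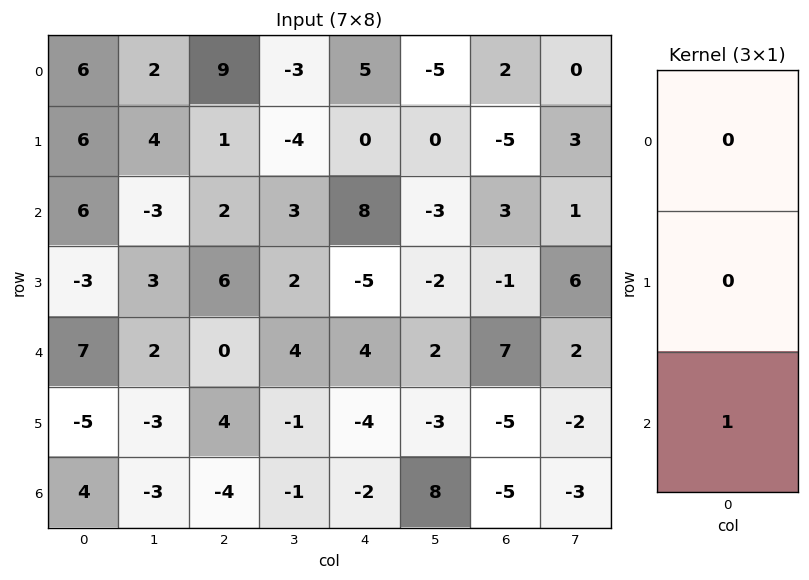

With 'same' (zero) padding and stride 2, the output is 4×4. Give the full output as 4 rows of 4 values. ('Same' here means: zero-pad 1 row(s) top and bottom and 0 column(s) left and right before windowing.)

6 1 0 -5
-3 6 -5 -1
-5 4 -4 -5
0 0 0 0

Output[0,0]: The receptive field on the zero-padded input at this output position is [0 / 6 / 6]. Elementwise product with the kernel and sum: 6·1.
Output[0,1]: The receptive field on the zero-padded input at this output position is [0 / 9 / 1]. Elementwise product with the kernel and sum: 1·1.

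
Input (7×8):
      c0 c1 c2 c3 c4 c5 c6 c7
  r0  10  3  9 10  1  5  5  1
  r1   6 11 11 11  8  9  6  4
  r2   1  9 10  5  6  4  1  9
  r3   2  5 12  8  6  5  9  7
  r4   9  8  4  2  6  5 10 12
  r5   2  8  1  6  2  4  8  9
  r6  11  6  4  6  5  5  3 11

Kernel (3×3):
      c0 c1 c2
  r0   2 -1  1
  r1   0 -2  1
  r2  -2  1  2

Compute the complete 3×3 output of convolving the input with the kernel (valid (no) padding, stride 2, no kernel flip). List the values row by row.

42 -8 -16
3 17 21
-9 10 18

Output[0,0]: The receptive field on the input at this output position is [10 3 9 / 6 11 11 / 1 9 10]. Elementwise product with the kernel and sum: 10·2 + 3·-1 + 9·1 + 11·-2 + 11·1 + 1·-2 + 9·1 + 10·2.
Output[0,1]: The receptive field on the input at this output position is [9 10 1 / 11 11 8 / 10 5 6]. Elementwise product with the kernel and sum: 9·2 + 10·-1 + 1·1 + 11·-2 + 8·1 + 10·-2 + 5·1 + 6·2.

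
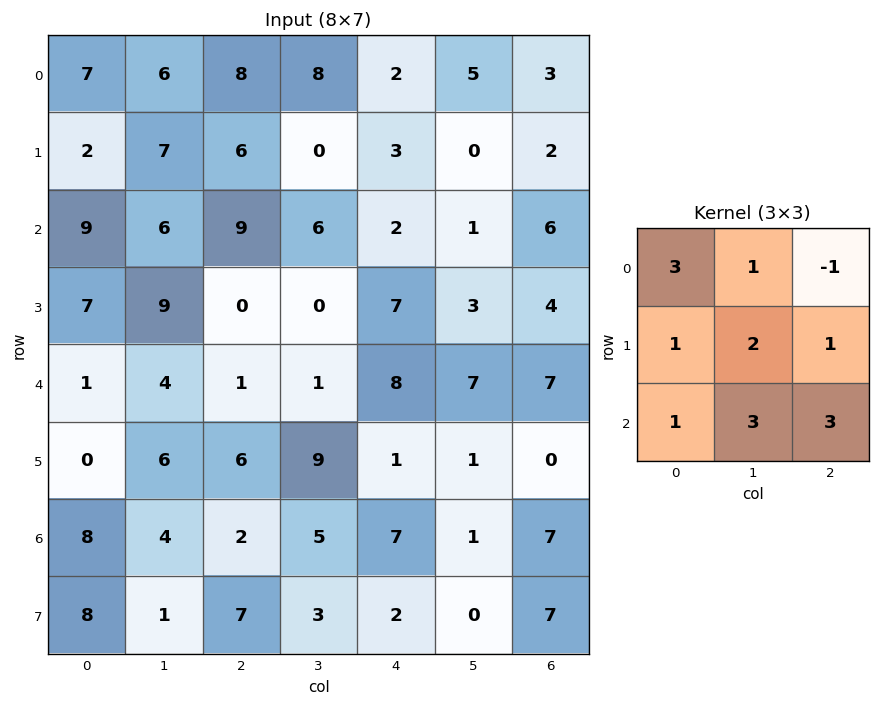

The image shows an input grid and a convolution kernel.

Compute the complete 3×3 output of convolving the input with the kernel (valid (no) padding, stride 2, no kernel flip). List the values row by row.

Output[0,0]: The receptive field on the input at this output position is [7 6 8 / 2 7 6 / 9 6 9]. Elementwise product with the kernel and sum: 7·3 + 6·1 + 8·-1 + 2·1 + 7·2 + 6·1 + 9·1 + 6·3 + 9·3.

95 72 36
65 66 68
50 59 58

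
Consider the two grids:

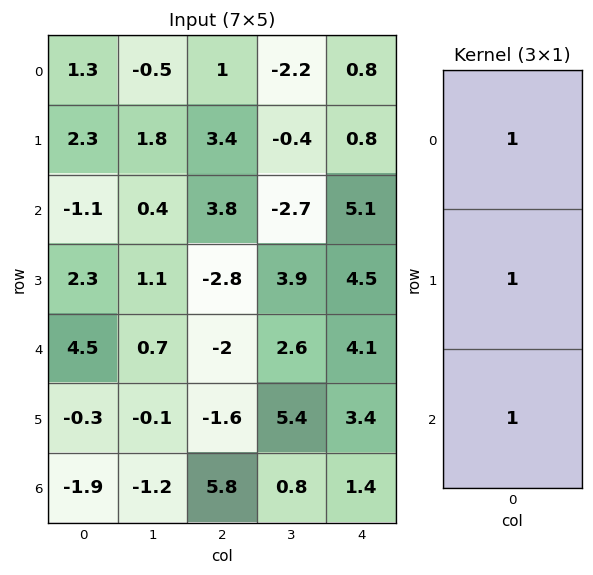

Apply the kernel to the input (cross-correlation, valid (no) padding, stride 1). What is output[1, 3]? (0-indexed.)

The receptive field on the input at this output position is [-0.4 / -2.7 / 3.9]. Elementwise product with the kernel and sum: -0.4·1 + -2.7·1 + 3.9·1.

0.8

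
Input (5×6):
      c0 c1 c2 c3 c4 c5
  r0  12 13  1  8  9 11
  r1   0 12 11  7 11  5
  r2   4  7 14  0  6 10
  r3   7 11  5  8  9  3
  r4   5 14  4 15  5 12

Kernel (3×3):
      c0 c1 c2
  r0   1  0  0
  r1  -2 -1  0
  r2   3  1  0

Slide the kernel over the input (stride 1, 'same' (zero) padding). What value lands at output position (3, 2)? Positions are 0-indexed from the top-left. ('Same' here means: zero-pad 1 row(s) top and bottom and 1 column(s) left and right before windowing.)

26

The receptive field on the zero-padded input at this output position is [7 14 0 / 11 5 8 / 14 4 15]. Elementwise product with the kernel and sum: 7·1 + 11·-2 + 5·-1 + 14·3 + 4·1.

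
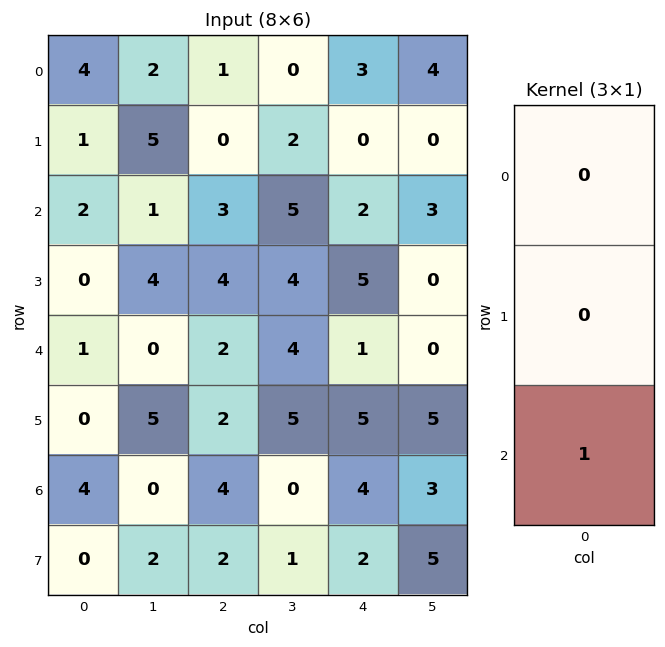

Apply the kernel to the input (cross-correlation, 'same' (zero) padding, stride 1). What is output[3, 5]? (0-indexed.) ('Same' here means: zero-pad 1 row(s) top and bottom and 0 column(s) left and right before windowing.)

The receptive field on the zero-padded input at this output position is [3 / 0 / 0]. Elementwise product with the kernel and sum: 0·1.

0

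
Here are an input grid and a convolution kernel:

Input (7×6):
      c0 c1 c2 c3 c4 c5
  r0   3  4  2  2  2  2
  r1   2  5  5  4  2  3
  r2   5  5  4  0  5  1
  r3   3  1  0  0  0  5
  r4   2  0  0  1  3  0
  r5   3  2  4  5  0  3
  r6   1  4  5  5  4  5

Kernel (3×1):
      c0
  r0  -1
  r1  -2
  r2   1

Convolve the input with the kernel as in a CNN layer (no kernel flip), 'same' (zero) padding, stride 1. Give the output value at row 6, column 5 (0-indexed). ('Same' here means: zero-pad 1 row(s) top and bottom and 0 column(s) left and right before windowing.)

-13

The receptive field on the zero-padded input at this output position is [3 / 5 / 0]. Elementwise product with the kernel and sum: 3·-1 + 5·-2 + 0·1.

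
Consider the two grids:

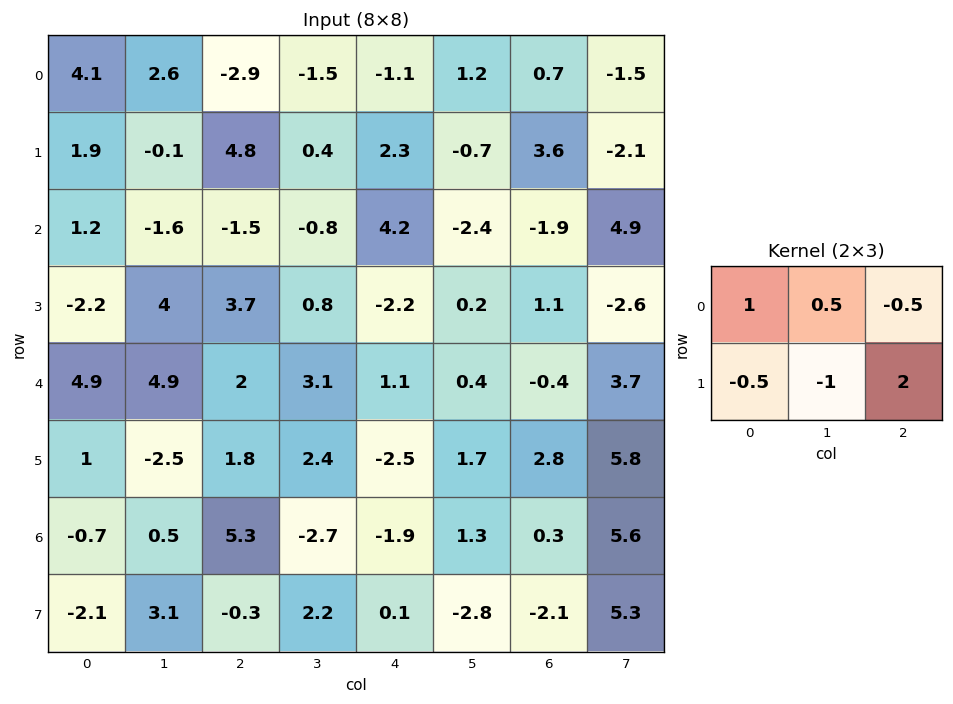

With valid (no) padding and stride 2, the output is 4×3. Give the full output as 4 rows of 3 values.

15.6 -1.3 5.9
5.65 -11.05 7.05
11.95 -5.3 6.65
-5.75 3.05 -2.85

Output[0,0]: The receptive field on the input at this output position is [4.1 2.6 -2.9 / 1.9 -0.1 4.8]. Elementwise product with the kernel and sum: 4.1·1 + 2.6·0.5 + -2.9·-0.5 + 1.9·-0.5 + -0.1·-1 + 4.8·2.
Output[0,1]: The receptive field on the input at this output position is [-2.9 -1.5 -1.1 / 4.8 0.4 2.3]. Elementwise product with the kernel and sum: -2.9·1 + -1.5·0.5 + -1.1·-0.5 + 4.8·-0.5 + 0.4·-1 + 2.3·2.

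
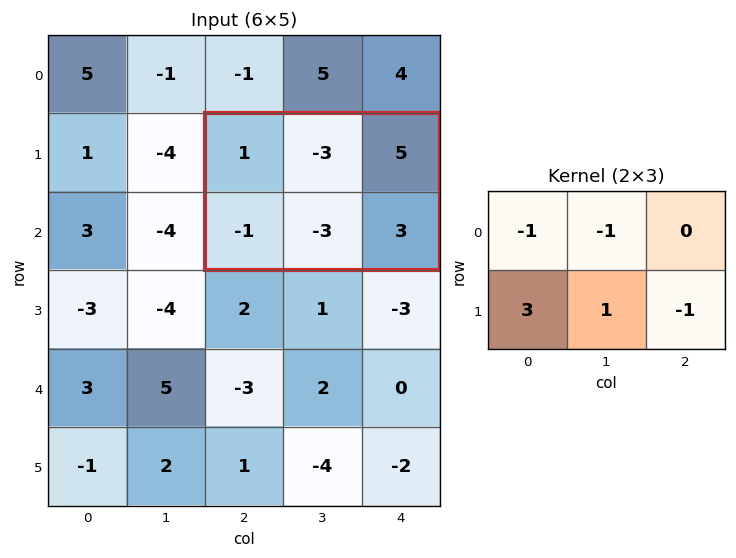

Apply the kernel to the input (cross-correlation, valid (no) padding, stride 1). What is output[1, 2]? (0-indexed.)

-7

The receptive field on the input at this output position is [1 -3 5 / -1 -3 3]. Elementwise product with the kernel and sum: 1·-1 + -3·-1 + -1·3 + -3·1 + 3·-1.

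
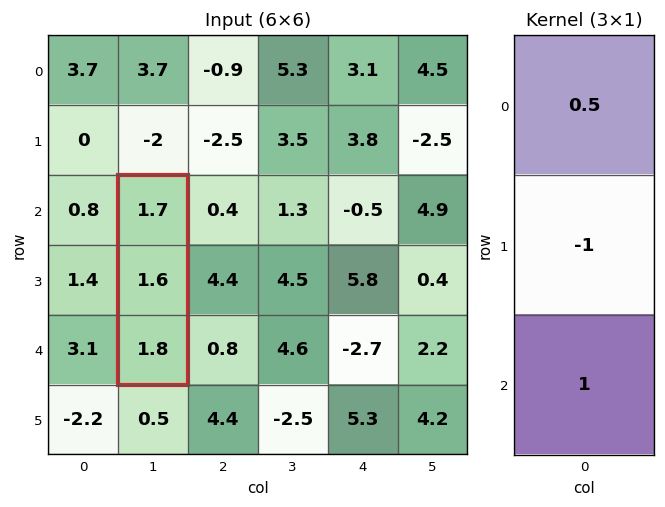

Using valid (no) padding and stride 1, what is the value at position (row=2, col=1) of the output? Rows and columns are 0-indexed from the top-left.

1.05

The receptive field on the input at this output position is [1.7 / 1.6 / 1.8]. Elementwise product with the kernel and sum: 1.7·0.5 + 1.6·-1 + 1.8·1.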